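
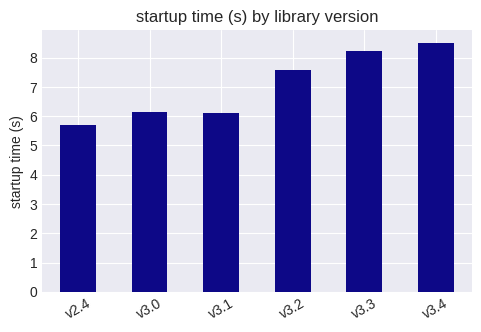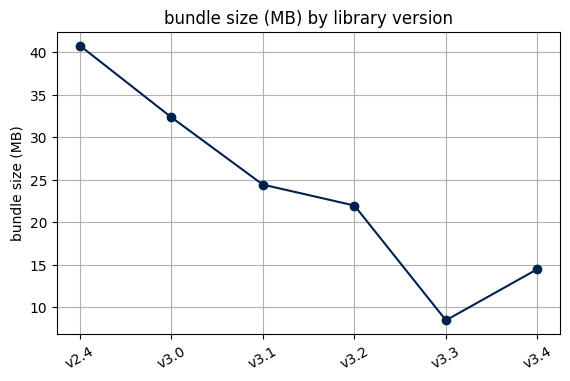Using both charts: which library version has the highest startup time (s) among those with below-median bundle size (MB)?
v3.4

Chart 2 median bundle size (MB) ≈ 25; below-median library versions: v3.2, v3.3, v3.4. Among those, v3.4 has the highest startup time (s) (≈ 9).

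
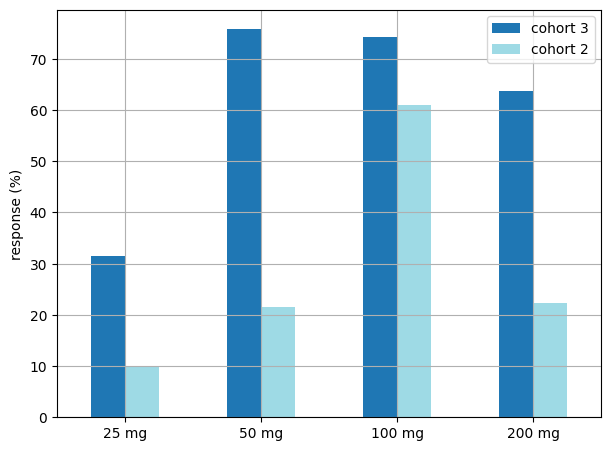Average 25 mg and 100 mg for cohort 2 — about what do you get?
≈ 35

(10 + 60) / 2 ≈ 35.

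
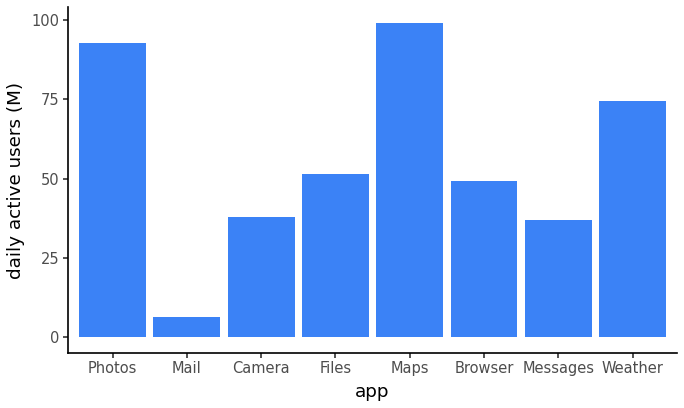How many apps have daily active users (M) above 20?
Above 20: Photos, Camera, Files, Maps, Browser, Messages, Weather.

7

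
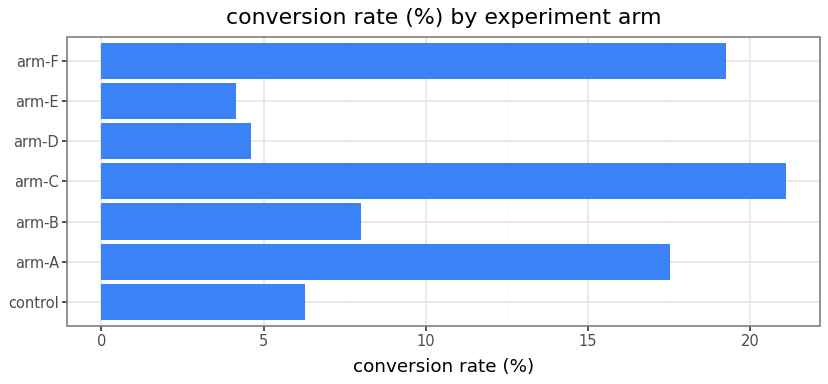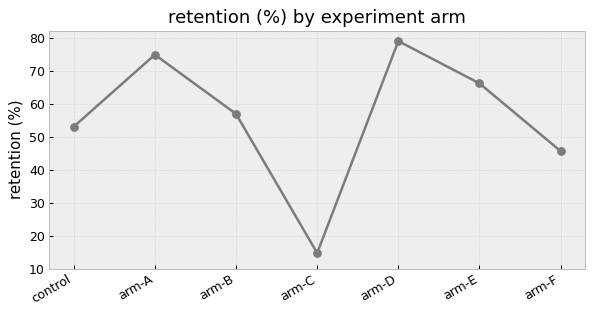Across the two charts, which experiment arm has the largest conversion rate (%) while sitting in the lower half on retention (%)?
Chart 2 median retention (%) ≈ 60; below-median experiment arms: control, arm-C, arm-F. Among those, arm-C has the highest conversion rate (%) (≈ 22).

arm-C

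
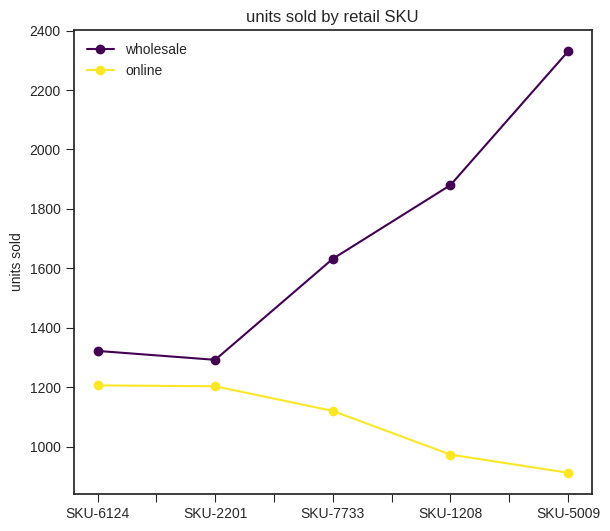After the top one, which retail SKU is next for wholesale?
SKU-1208

Top 3 for wholesale: SKU-5009 ≈ 2400, SKU-1208 ≈ 1800, SKU-7733 ≈ 1600.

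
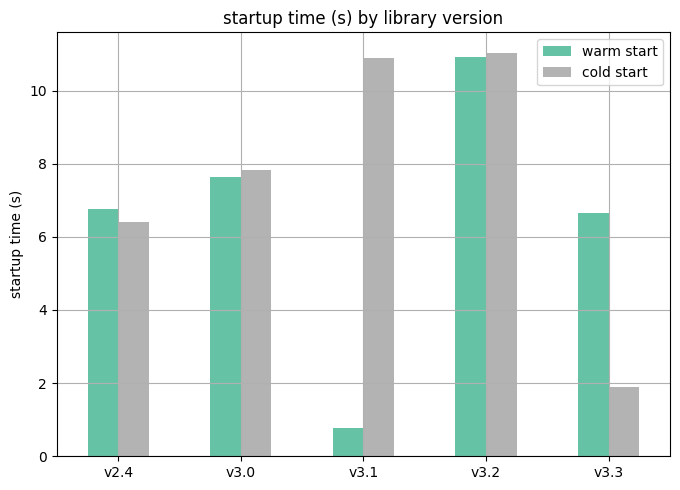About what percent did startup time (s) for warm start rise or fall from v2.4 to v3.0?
≈ +14.3%

v2.4 ≈ 7, v3.0 ≈ 8; (8 − 7) / 7 ≈ +14.3%.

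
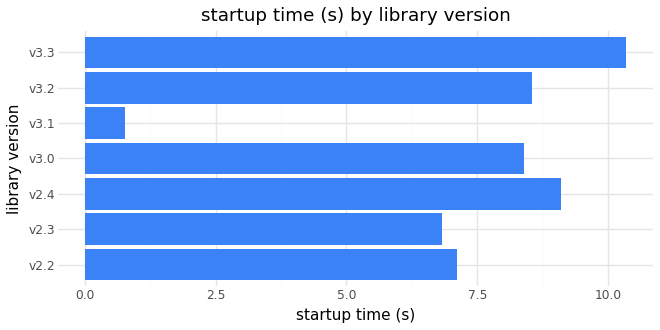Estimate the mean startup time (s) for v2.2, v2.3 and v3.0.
(7 + 7 + 8) / 3 ≈ 7.

≈ 7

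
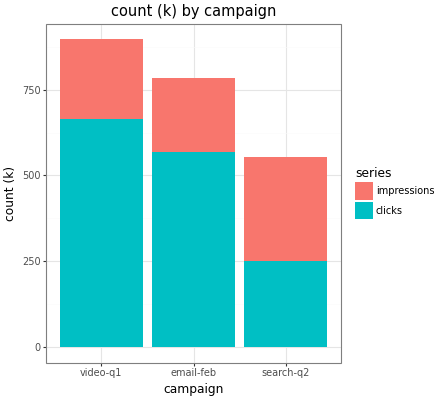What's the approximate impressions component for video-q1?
≈ 200

impressions top ≈ 900, bottom ≈ 700; segment ≈ 200.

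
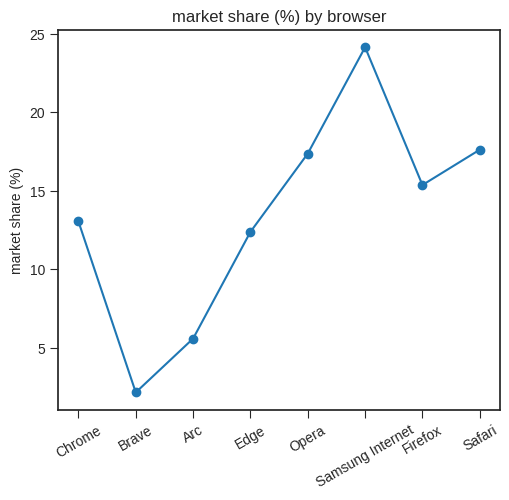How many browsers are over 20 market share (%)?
1

Above 20: Samsung Internet.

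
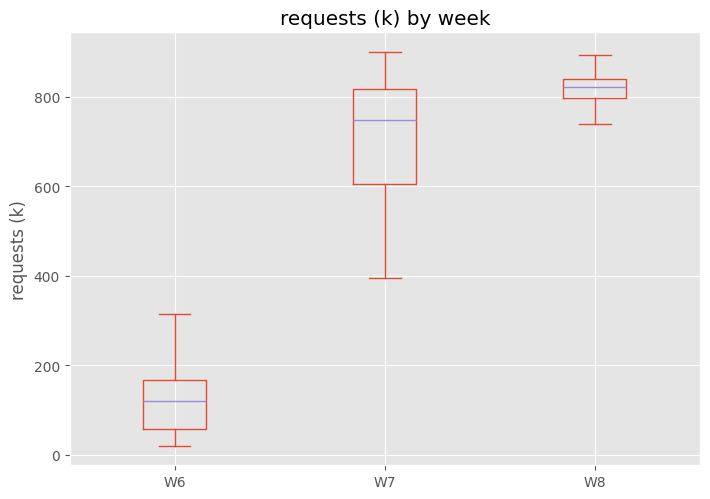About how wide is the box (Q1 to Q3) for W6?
Q3 ≈ 200, Q1 ≈ 100; IQR ≈ 100.

≈ 100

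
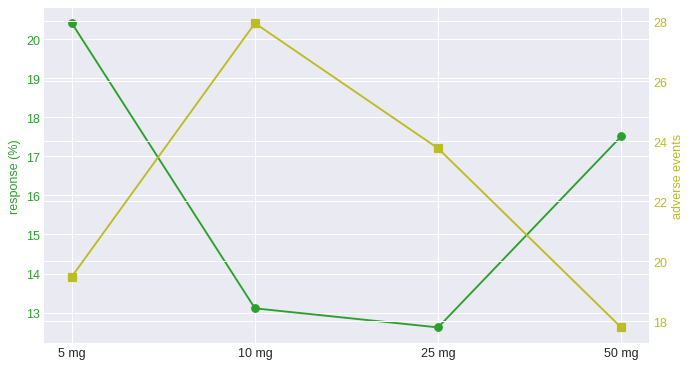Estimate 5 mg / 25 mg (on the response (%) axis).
≈ 1.54×

5 mg ≈ 20, 25 mg ≈ 13; 20/13 ≈ 1.54.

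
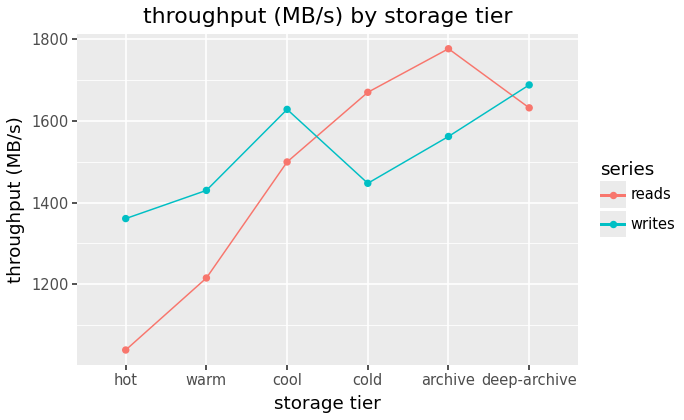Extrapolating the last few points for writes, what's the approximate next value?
Last three: 1400, 1600, 1700 → slope ≈ 150/step → next ≈ 1850.

≈ 1850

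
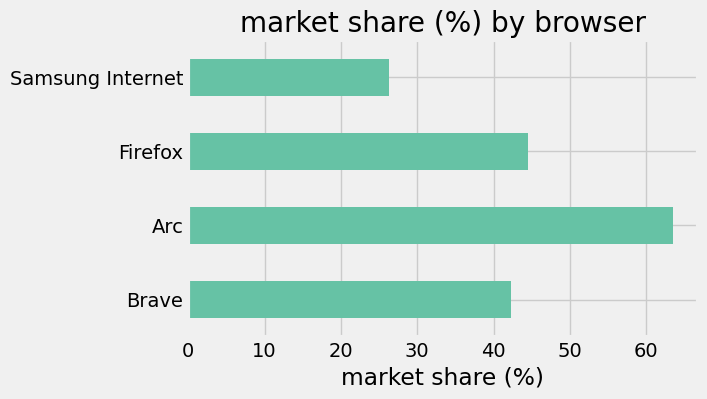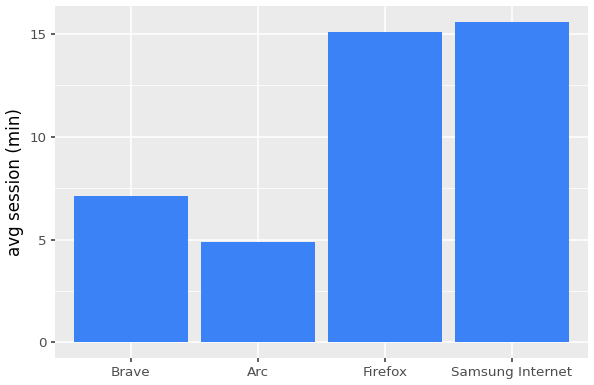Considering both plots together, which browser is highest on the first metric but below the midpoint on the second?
Arc

Chart 2 median avg session (min) ≈ 12; below-median browsers: Brave, Arc. Among those, Arc has the highest market share (%) (≈ 60).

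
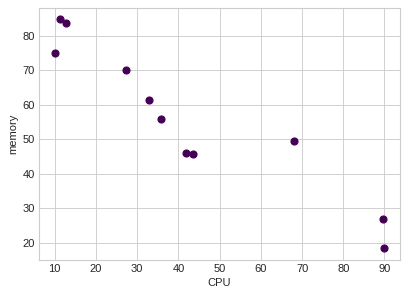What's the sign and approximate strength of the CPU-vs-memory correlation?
Points are negatively correlated; strong (|r| ≈ 0.9).

negative, strong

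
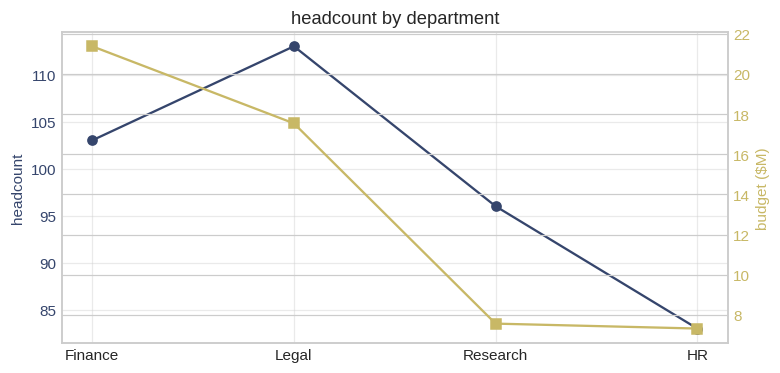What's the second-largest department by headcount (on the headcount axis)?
Finance

Top 3 (on the headcount axis): Legal ≈ 115, Finance ≈ 105, Research ≈ 95.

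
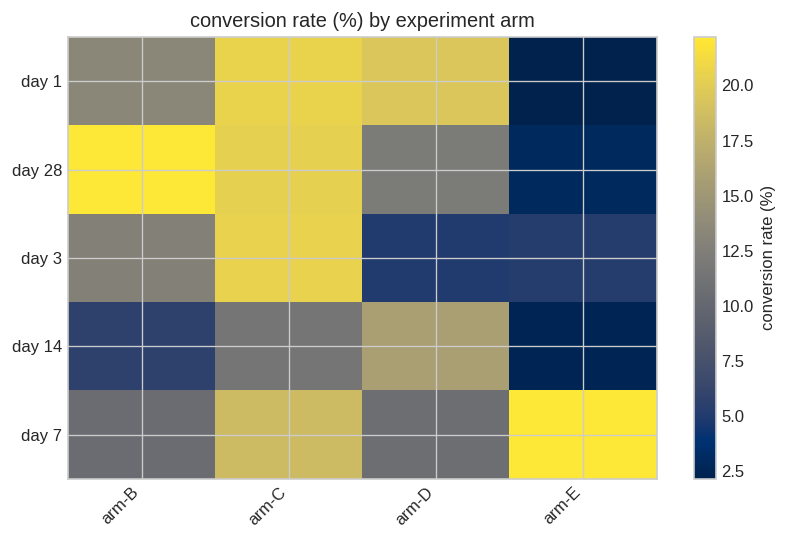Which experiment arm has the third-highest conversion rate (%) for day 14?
arm-B

Top 4 for day 14: arm-D ≈ 16, arm-C ≈ 12, arm-B ≈ 6, arm-E ≈ 2.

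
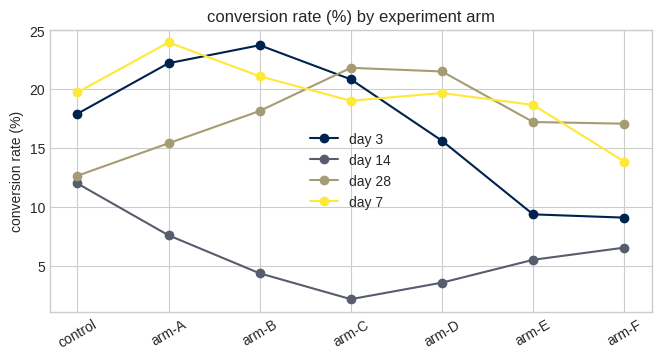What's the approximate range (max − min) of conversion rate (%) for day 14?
≈ 10

Max control ≈ 12, min arm-C ≈ 2; range ≈ 10.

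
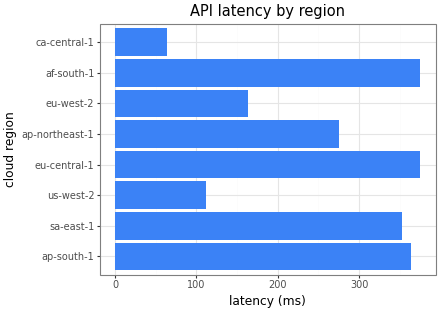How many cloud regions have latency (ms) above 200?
5

Above 200: ap-south-1, sa-east-1, eu-central-1, ap-northeast-1, af-south-1.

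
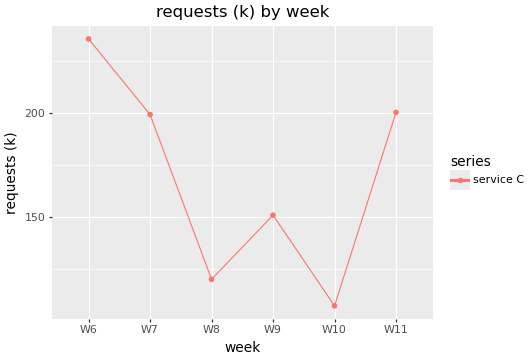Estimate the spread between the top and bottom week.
≈ 140

Max W6 ≈ 240, min W10 ≈ 100; range ≈ 140.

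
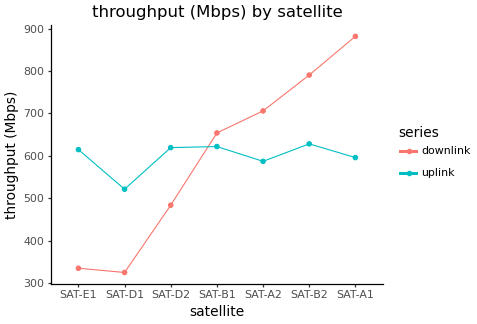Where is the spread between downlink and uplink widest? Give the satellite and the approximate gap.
SAT-A1: downlink ≈ 900, uplink ≈ 600 → gap ≈ 300. Next-largest (SAT-E1) is only ≈ 250.

SAT-A1, ≈ 300 Mbps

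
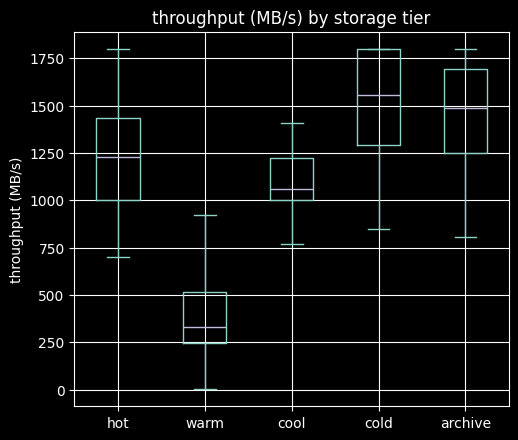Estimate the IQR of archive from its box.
Q3 ≈ 1600, Q1 ≈ 1200; IQR ≈ 400.

≈ 400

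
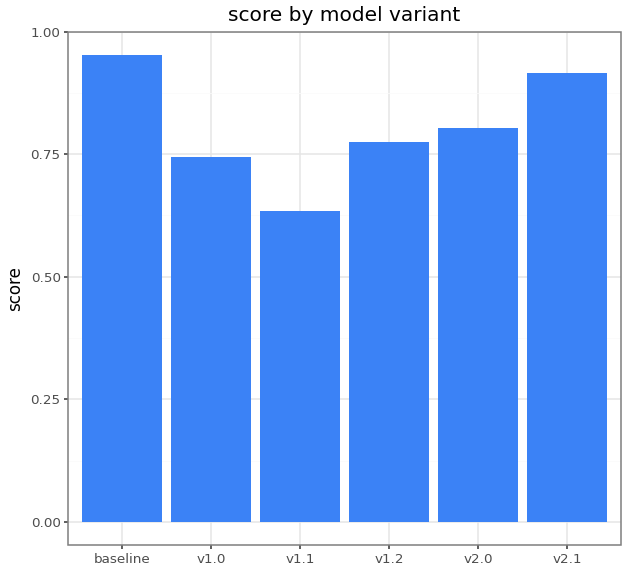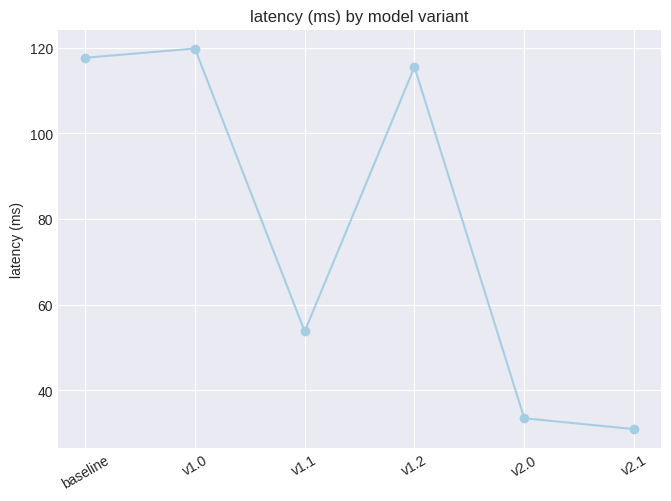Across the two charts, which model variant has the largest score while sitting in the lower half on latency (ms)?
v2.1

Chart 2 median latency (ms) ≈ 80; below-median model variants: v1.1, v2.0, v2.1. Among those, v2.1 has the highest score (≈ 0.9).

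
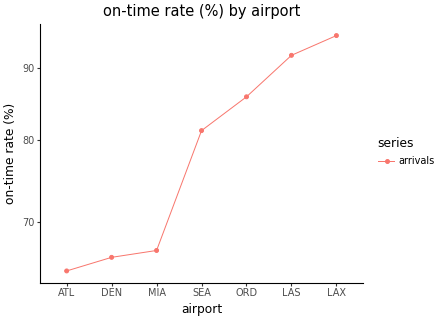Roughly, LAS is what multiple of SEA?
≈ 1.12×

LAS ≈ 90, SEA ≈ 80; 90/80 ≈ 1.12.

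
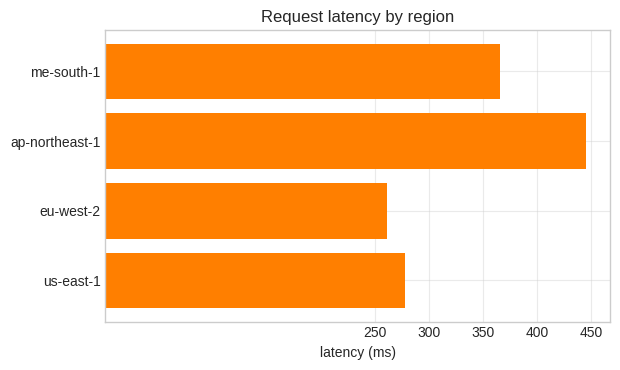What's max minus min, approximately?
Max ap-northeast-1 ≈ 450, min eu-west-2 ≈ 250; range ≈ 200.

≈ 200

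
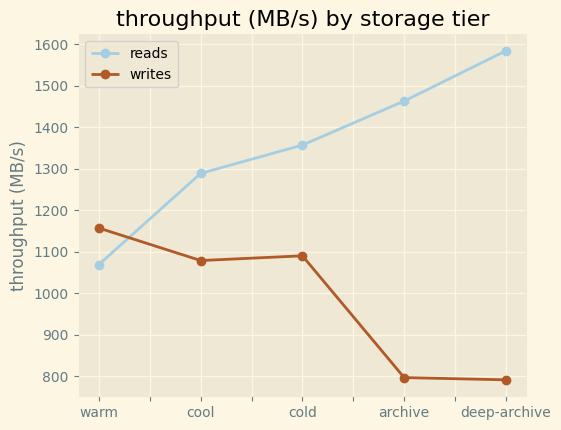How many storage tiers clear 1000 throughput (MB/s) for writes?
Above 1000: warm, cool, cold.

3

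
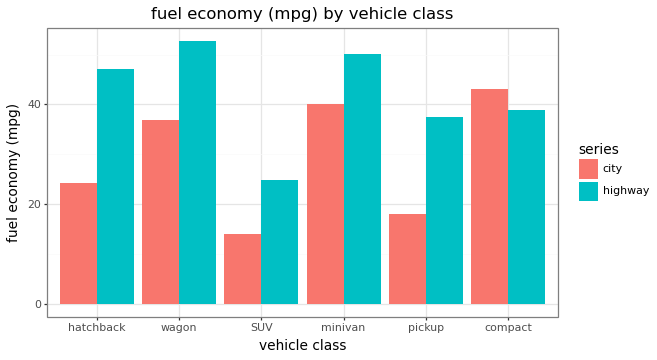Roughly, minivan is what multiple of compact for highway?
minivan ≈ 50, compact ≈ 40; 50/40 ≈ 1.25.

≈ 1.25×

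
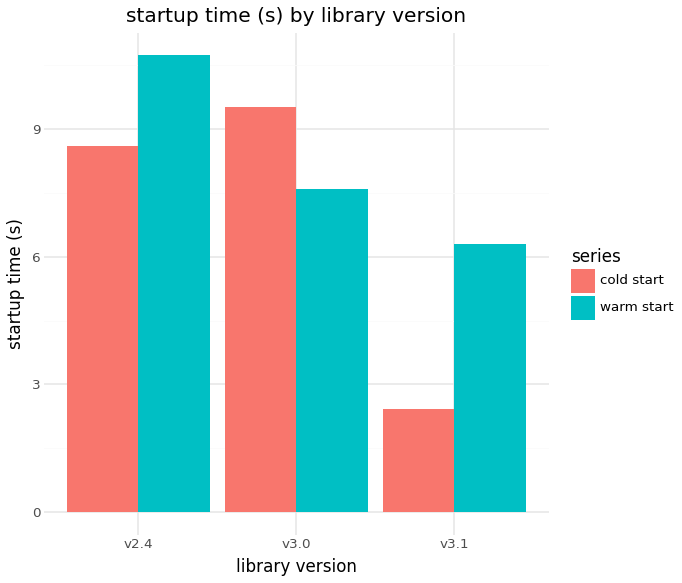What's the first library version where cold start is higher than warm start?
v3.0

v2.4: cold start ≈ 9 vs warm start ≈ 11 (not yet); v3.0: cold start ≈ 10 vs warm start ≈ 8 (first crossover).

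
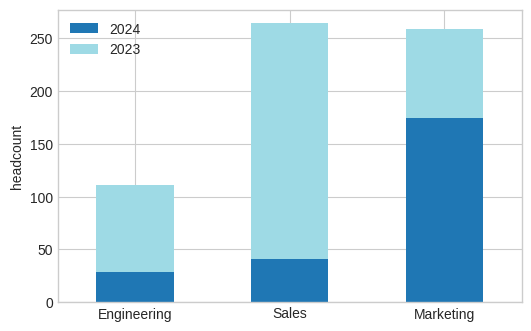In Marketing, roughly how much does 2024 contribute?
≈ 175

2024 top ≈ 175, bottom ≈ 0; segment ≈ 175.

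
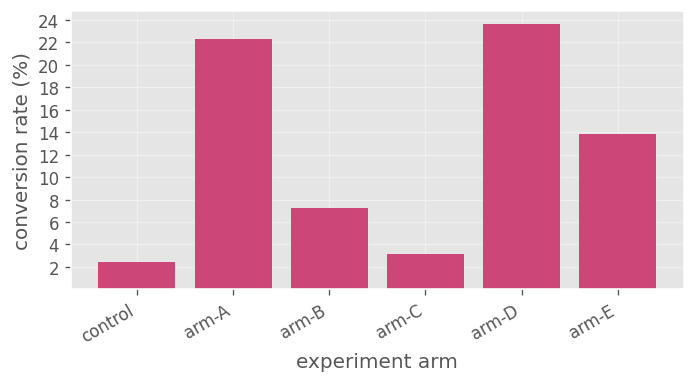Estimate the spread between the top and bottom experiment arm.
≈ 22

Max arm-D ≈ 24, min control ≈ 2; range ≈ 22.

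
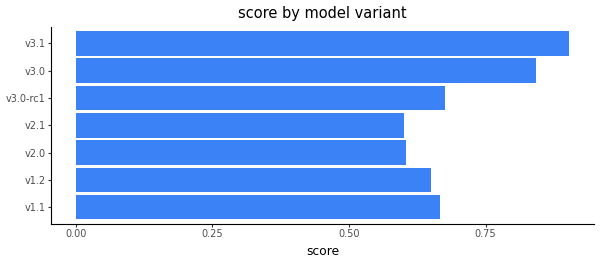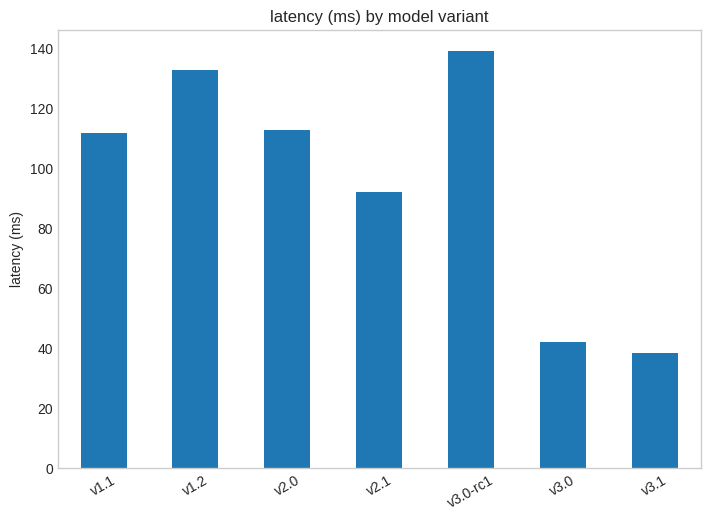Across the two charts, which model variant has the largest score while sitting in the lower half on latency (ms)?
Chart 2 median latency (ms) ≈ 120; below-median model variants: v2.1, v3.0, v3.1. Among those, v3.1 has the highest score (≈ 0.9).

v3.1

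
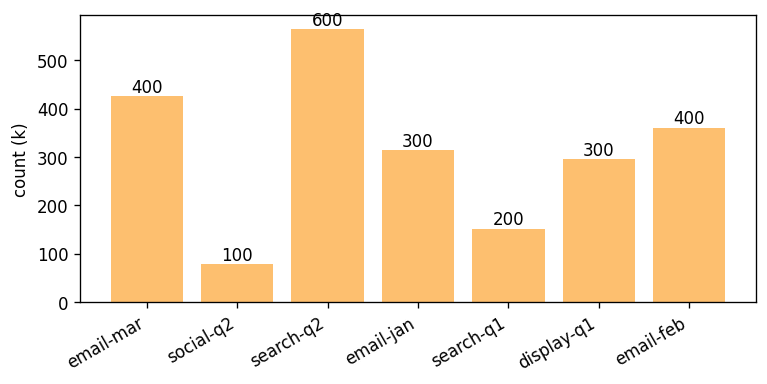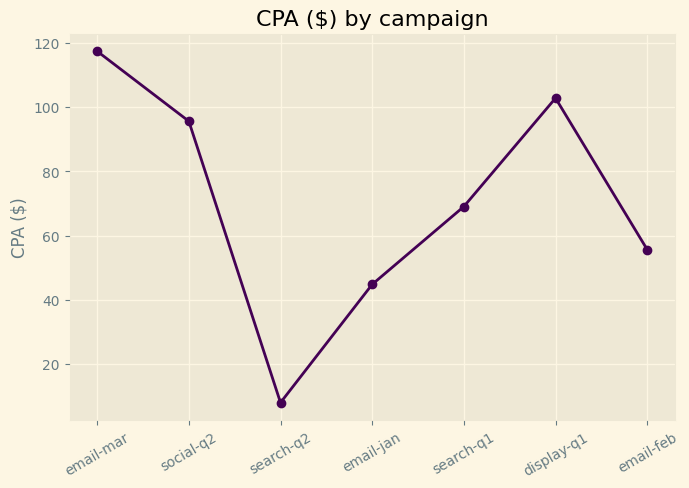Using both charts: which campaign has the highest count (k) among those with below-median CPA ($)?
search-q2

Chart 2 median CPA ($) ≈ 60; below-median campaigns: search-q2, email-jan, email-feb. Among those, search-q2 has the highest count (k) (≈ 600).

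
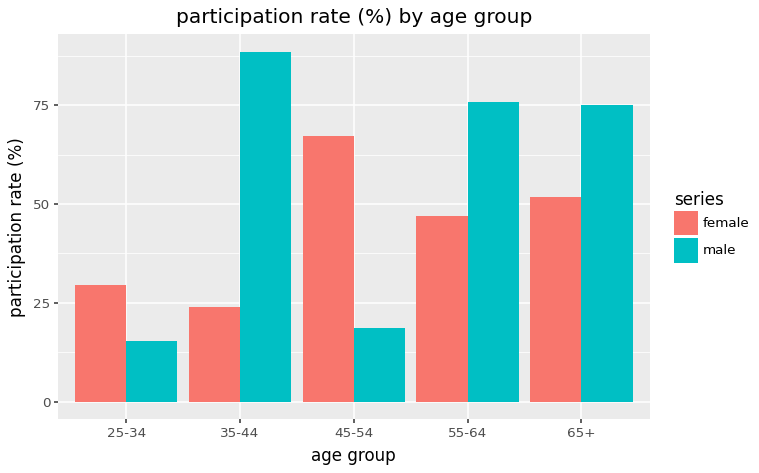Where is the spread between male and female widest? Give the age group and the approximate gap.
35-44: male ≈ 90, female ≈ 20 → gap ≈ 70. Next-largest (45-54) is only ≈ 50.

35-44, ≈ 70 %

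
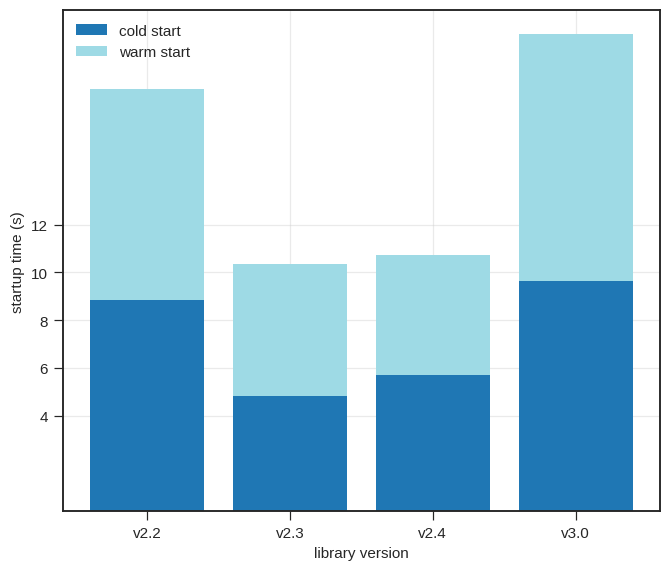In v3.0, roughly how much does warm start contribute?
≈ 10

warm start top ≈ 20, bottom ≈ 10; segment ≈ 10.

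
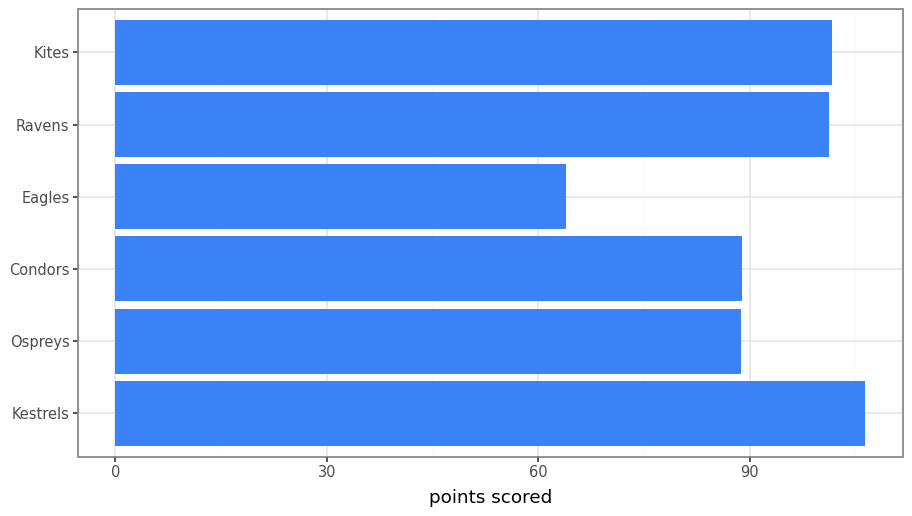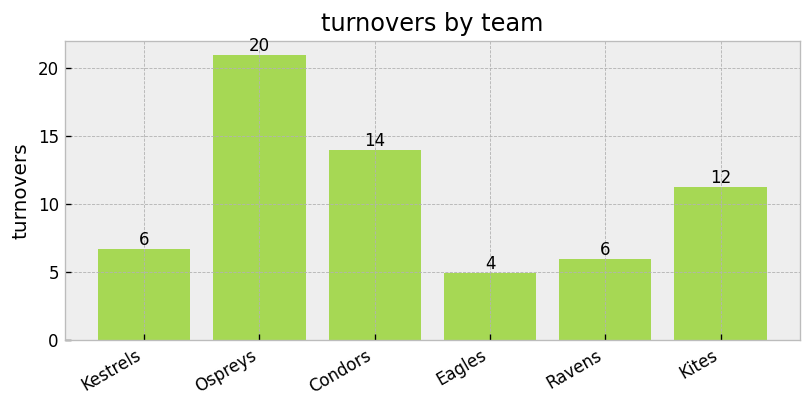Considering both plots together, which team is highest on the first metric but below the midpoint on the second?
Chart 2 median turnovers ≈ 8; below-median teams: Kestrels, Eagles, Ravens. Among those, Kestrels has the highest points scored (≈ 110).

Kestrels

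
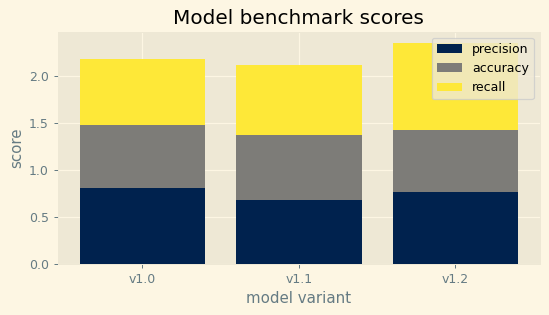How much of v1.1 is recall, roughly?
≈ 0.8

recall top ≈ 2.2, bottom ≈ 1.4; segment ≈ 0.8.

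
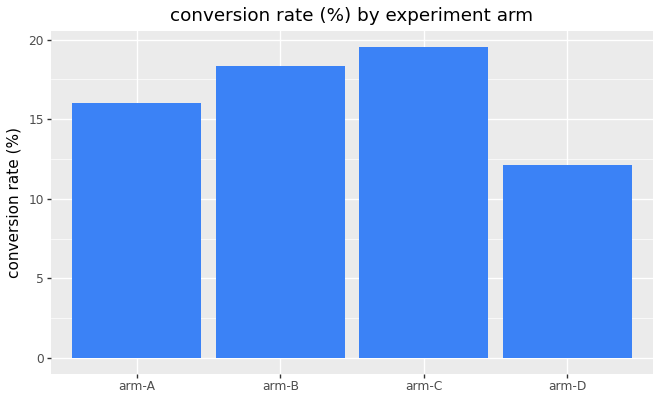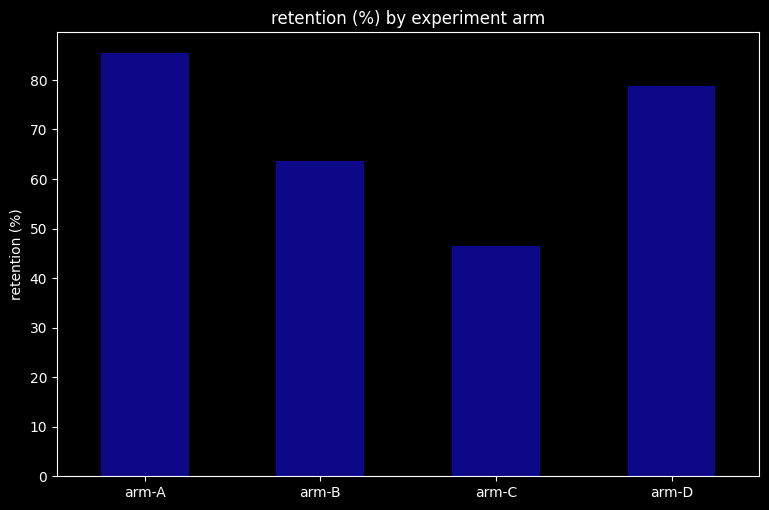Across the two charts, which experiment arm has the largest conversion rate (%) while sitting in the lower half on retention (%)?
arm-C

Chart 2 median retention (%) ≈ 70; below-median experiment arms: arm-B, arm-C. Among those, arm-C has the highest conversion rate (%) (≈ 20).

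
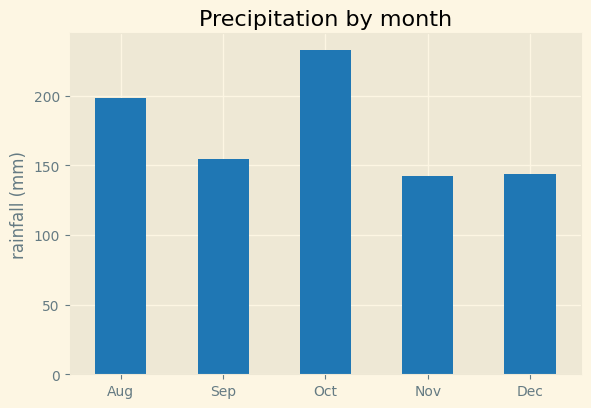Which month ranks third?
Sep

Top 4: Oct ≈ 240, Aug ≈ 200, Sep ≈ 160, Dec ≈ 140.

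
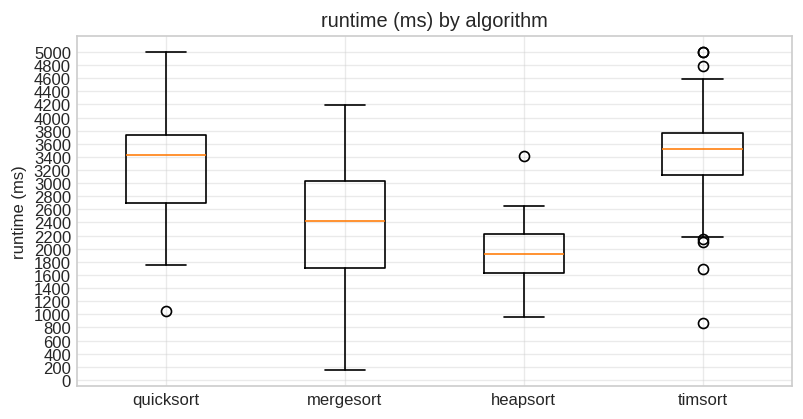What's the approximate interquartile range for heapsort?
Q3 ≈ 2200, Q1 ≈ 1600; IQR ≈ 600.

≈ 600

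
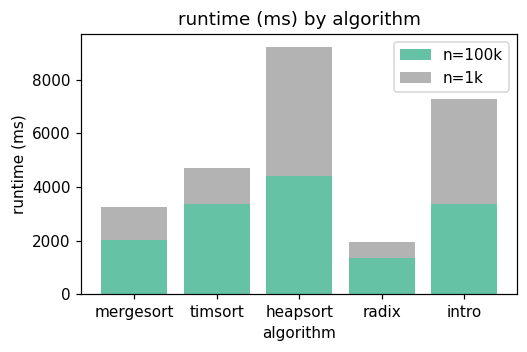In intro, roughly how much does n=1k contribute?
n=1k top ≈ 7000, bottom ≈ 3000; segment ≈ 4000.

≈ 4000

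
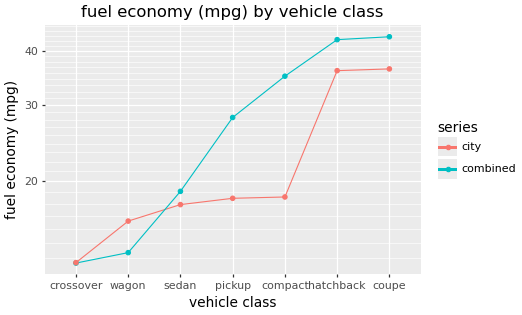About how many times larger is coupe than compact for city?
coupe ≈ 35, compact ≈ 20; 35/20 ≈ 1.75.

≈ 1.75×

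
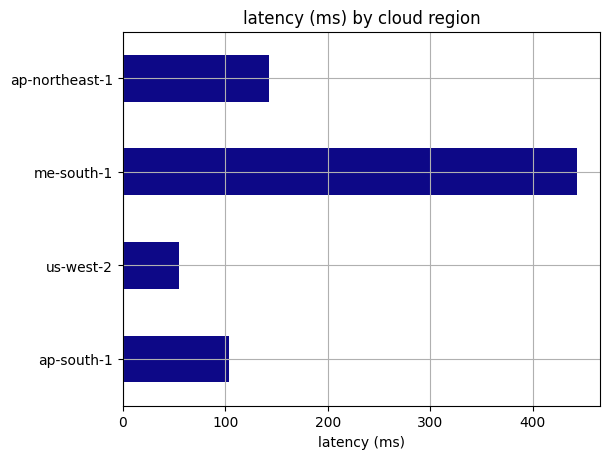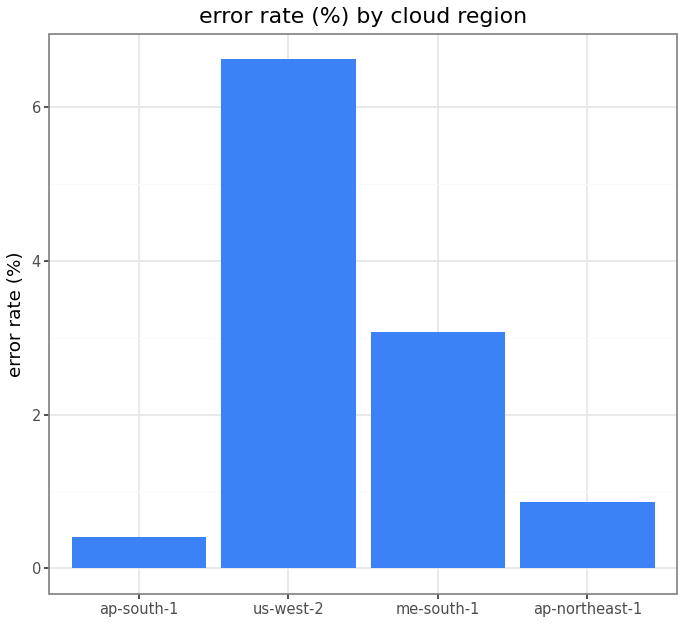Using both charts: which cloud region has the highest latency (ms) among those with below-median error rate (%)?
Chart 2 median error rate (%) ≈ 2; below-median cloud regions: ap-south-1, ap-northeast-1. Among those, ap-northeast-1 has the highest latency (ms) (≈ 150).

ap-northeast-1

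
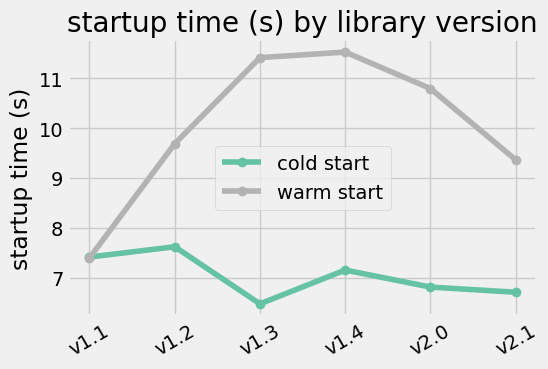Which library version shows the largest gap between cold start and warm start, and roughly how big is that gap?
v1.3, ≈ 5.0 s

v1.3: cold start ≈ 6.5, warm start ≈ 11.5 → gap ≈ 5.0. Next-largest (v1.4) is only ≈ 4.5.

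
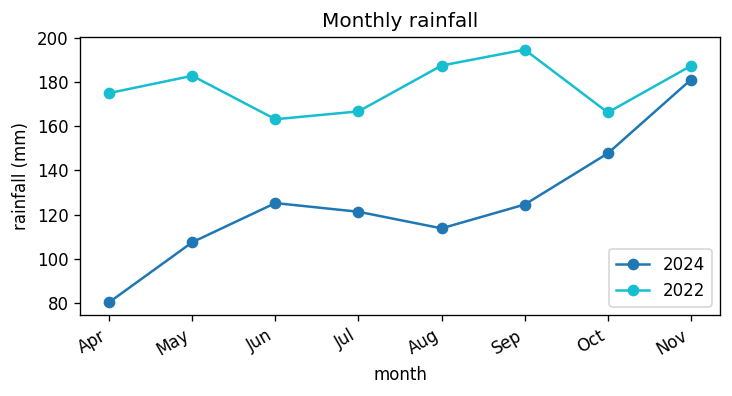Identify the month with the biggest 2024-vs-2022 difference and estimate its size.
Apr: 2024 ≈ 80, 2022 ≈ 170 → gap ≈ 90. Next-largest (May) is only ≈ 70.

Apr, ≈ 90 mm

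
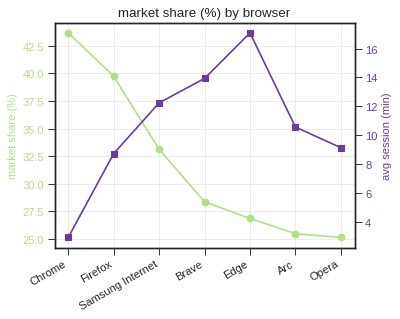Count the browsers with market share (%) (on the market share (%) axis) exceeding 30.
Above 30: Chrome, Firefox, Samsung Internet.

3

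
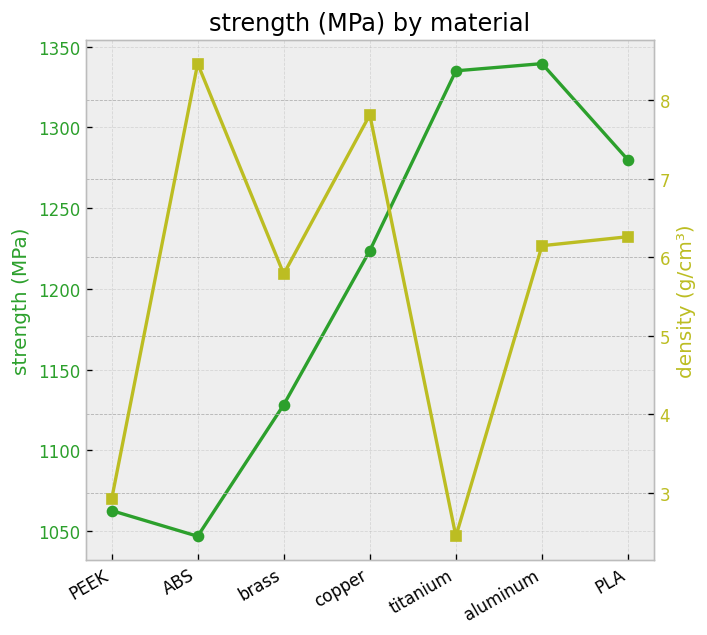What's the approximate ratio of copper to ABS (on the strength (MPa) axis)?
copper ≈ 1225, ABS ≈ 1050; 1225/1050 ≈ 1.17.

≈ 1.17×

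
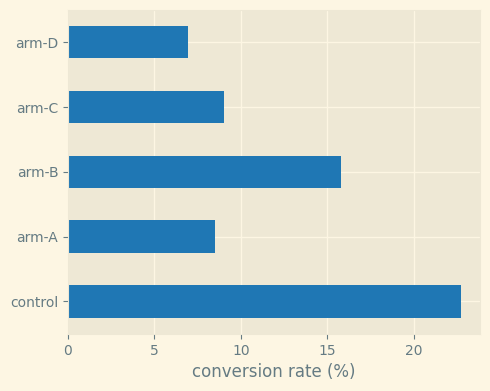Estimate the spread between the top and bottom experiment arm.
Max control ≈ 22, min arm-D ≈ 6; range ≈ 16.

≈ 16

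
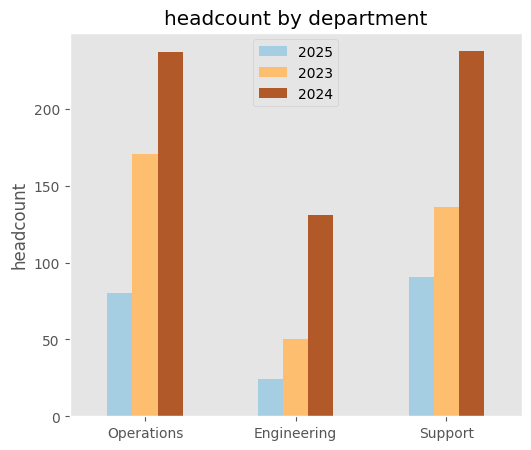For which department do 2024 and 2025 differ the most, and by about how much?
Operations: 2024 ≈ 240, 2025 ≈ 80 → gap ≈ 160. Next-largest (Support) is only ≈ 140.

Operations, ≈ 160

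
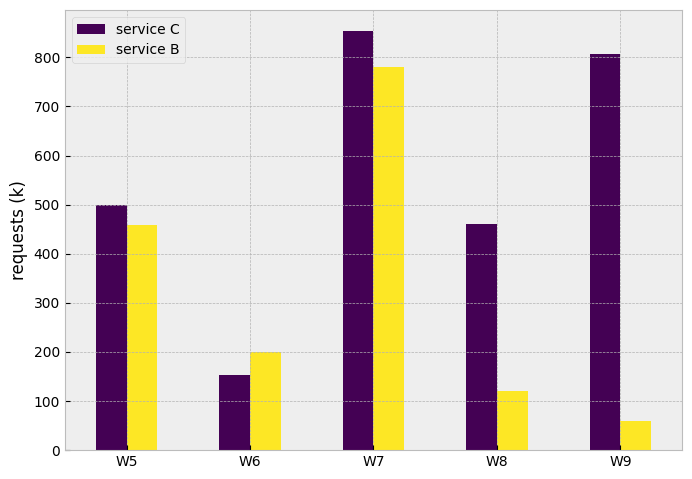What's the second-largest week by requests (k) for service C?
Top 3 for service C: W7 ≈ 900, W9 ≈ 800, W5 ≈ 500.

W9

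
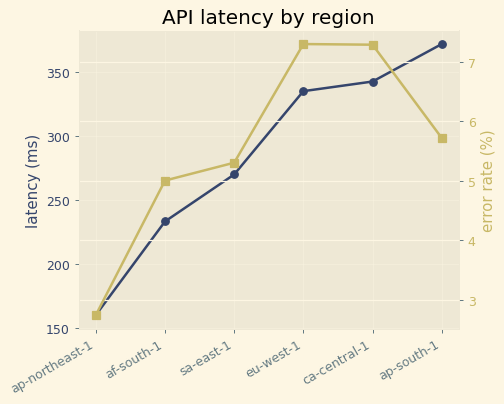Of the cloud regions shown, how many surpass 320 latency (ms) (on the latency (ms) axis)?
Above 320: eu-west-1, ca-central-1, ap-south-1.

3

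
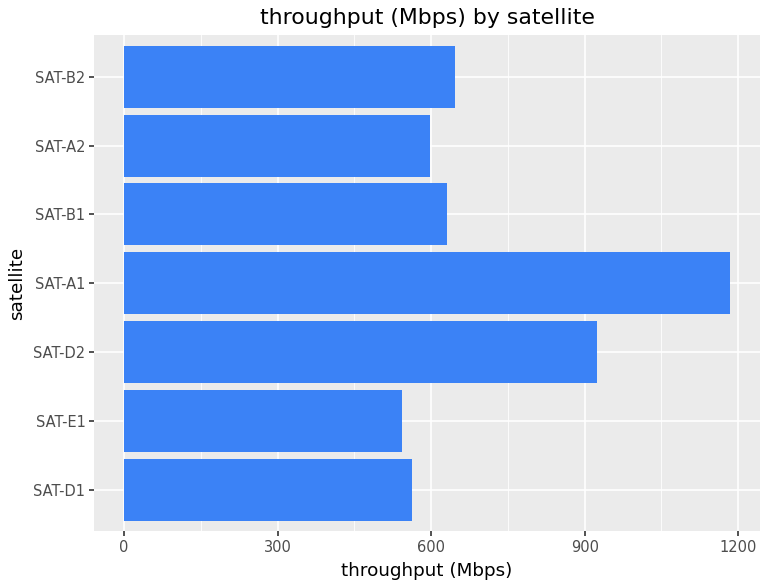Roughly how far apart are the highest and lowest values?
≈ 700

Max SAT-A1 ≈ 1200, min SAT-E1 ≈ 500; range ≈ 700.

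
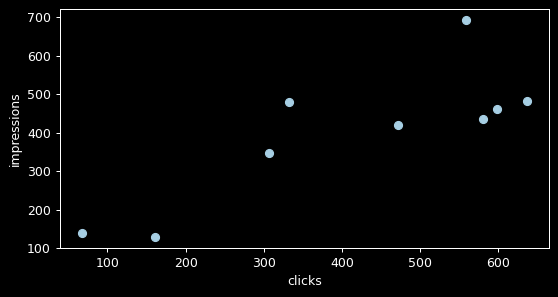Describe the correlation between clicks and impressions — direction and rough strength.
Points are positively correlated; strong (|r| ≈ 0.8).

positive, strong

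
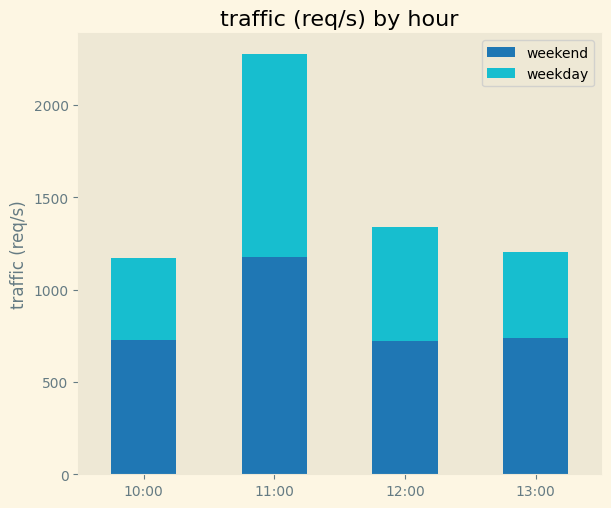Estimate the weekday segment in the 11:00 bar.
≈ 1000

weekday top ≈ 2200, bottom ≈ 1200; segment ≈ 1000.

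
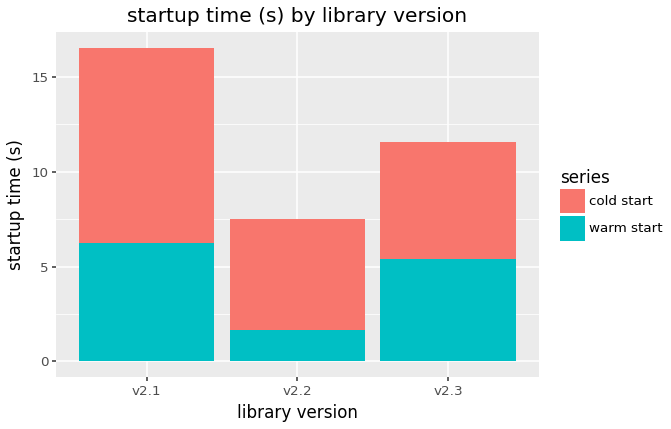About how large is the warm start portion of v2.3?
≈ 6

warm start top ≈ 6, bottom ≈ 0; segment ≈ 6.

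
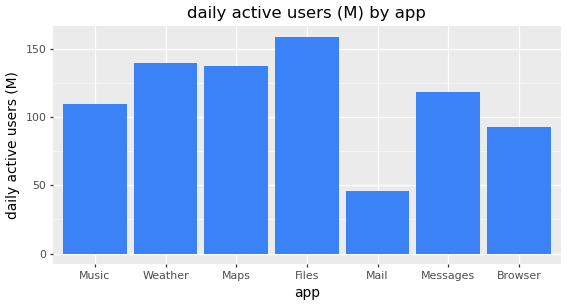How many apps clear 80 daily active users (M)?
Above 80: Music, Weather, Maps, Files, Messages, Browser.

6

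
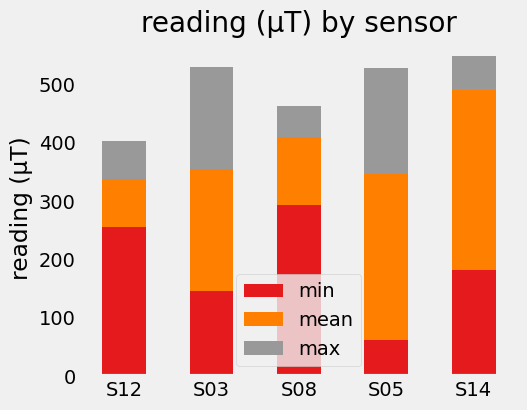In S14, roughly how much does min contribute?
≈ 200

min top ≈ 200, bottom ≈ 0; segment ≈ 200.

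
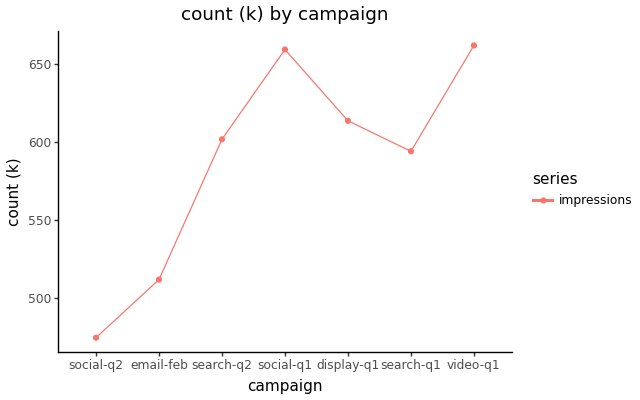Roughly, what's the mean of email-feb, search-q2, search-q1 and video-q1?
≈ 595

(520 + 600 + 600 + 660) / 4 ≈ 595.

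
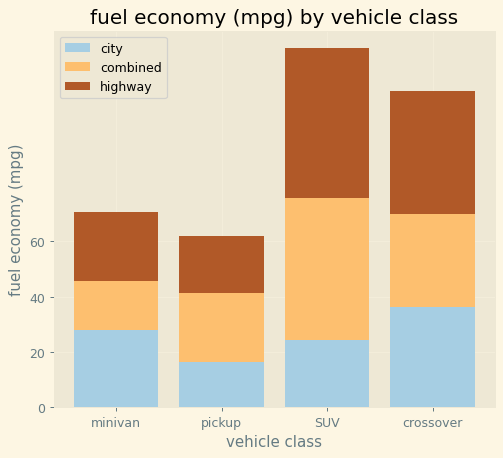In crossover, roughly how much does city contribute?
≈ 40

city top ≈ 40, bottom ≈ 0; segment ≈ 40.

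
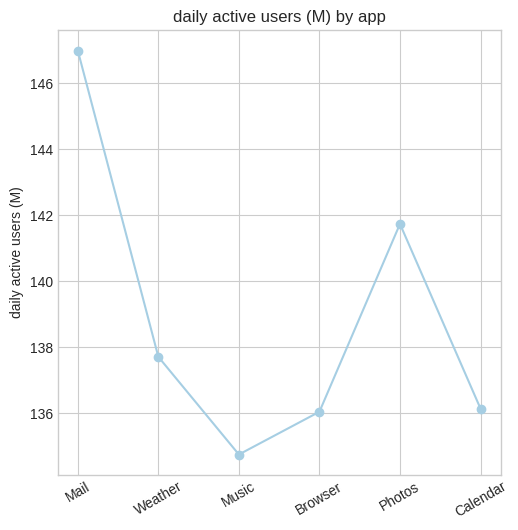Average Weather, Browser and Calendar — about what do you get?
(138 + 136 + 136) / 3 ≈ 137.

≈ 137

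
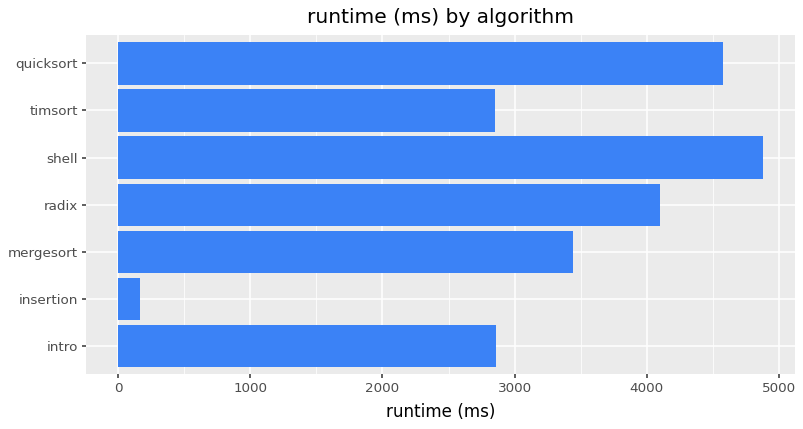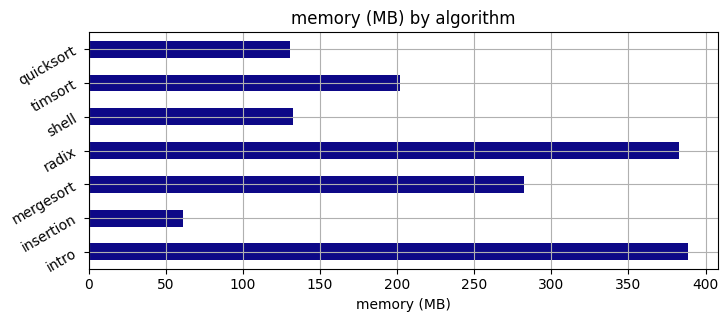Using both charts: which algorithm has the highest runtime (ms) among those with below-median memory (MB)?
shell

Chart 2 median memory (MB) ≈ 200; below-median algorithms: insertion, shell, quicksort. Among those, shell has the highest runtime (ms) (≈ 5000).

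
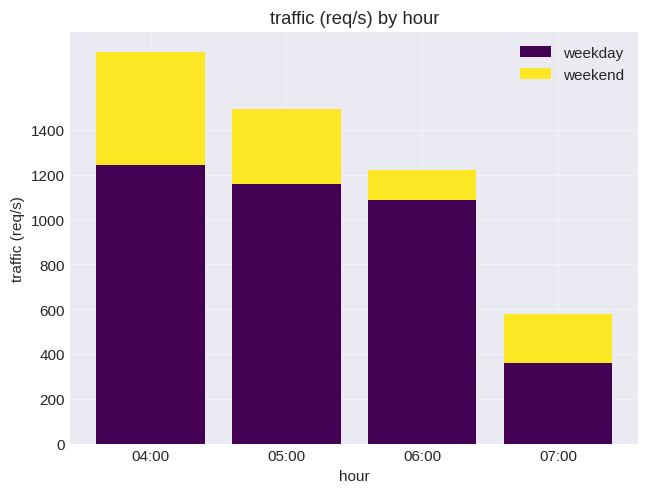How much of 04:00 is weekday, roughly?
weekday top ≈ 1200, bottom ≈ 0; segment ≈ 1200.

≈ 1200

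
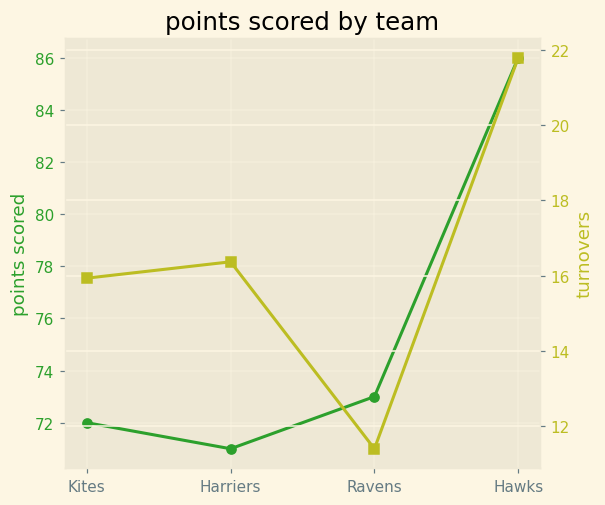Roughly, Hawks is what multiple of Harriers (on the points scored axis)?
Hawks ≈ 86, Harriers ≈ 72; 86/72 ≈ 1.19.

≈ 1.19×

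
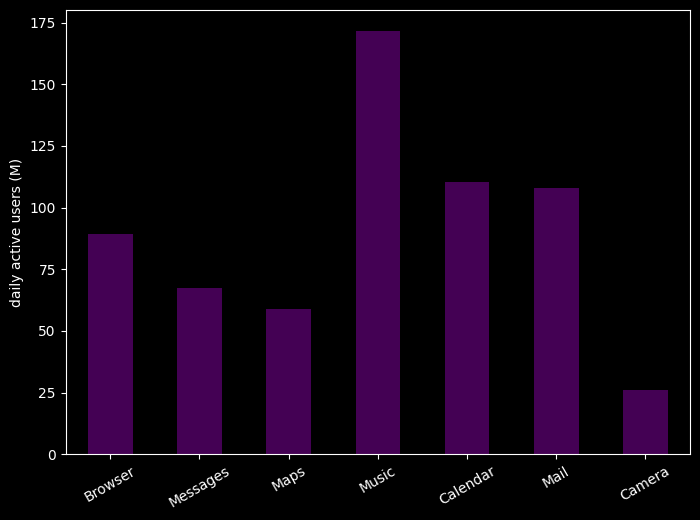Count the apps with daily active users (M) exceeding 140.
1

Above 140: Music.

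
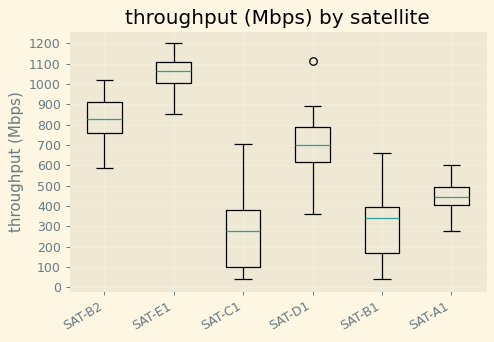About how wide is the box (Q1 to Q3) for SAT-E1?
≈ 100

Q3 ≈ 1100, Q1 ≈ 1000; IQR ≈ 100.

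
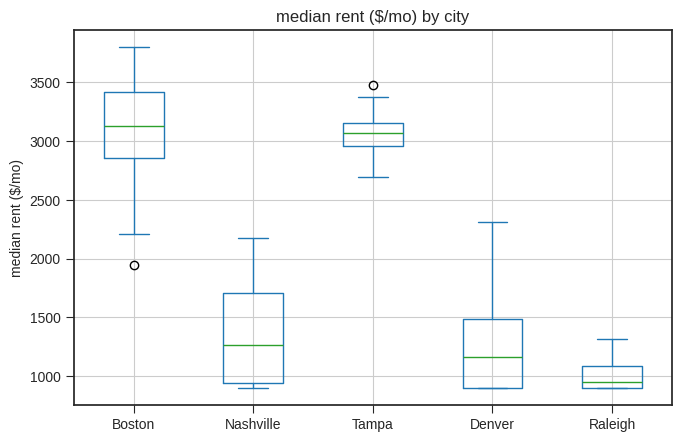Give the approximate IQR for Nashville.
≈ 800

Q3 ≈ 1800, Q1 ≈ 1000; IQR ≈ 800.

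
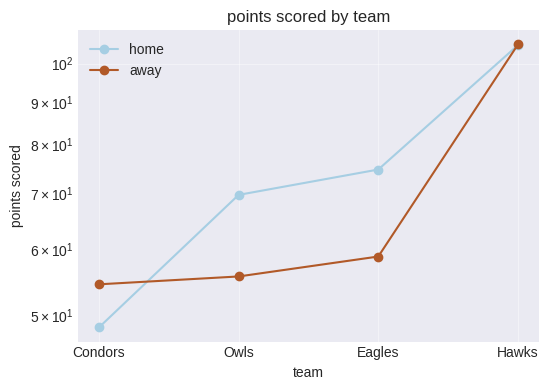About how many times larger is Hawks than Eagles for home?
≈ 1.4×

Hawks ≈ 105, Eagles ≈ 75; 105/75 ≈ 1.4.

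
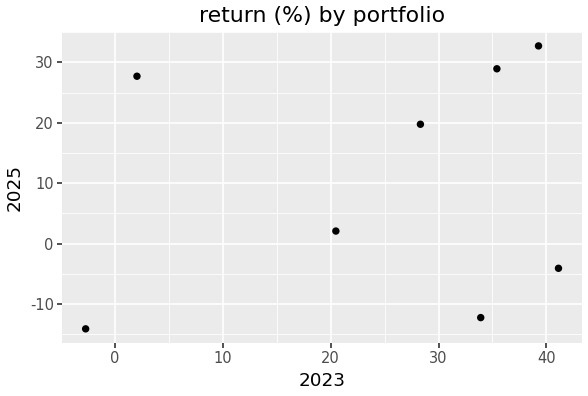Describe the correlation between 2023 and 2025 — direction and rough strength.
no clear correlation

Points are roughly uncorrelated; weak (|r| ≈ 0.2).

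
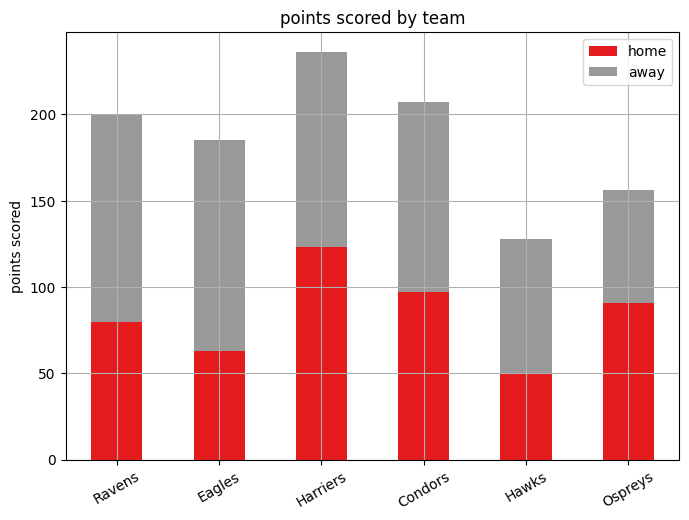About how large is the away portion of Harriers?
≈ 120

away top ≈ 240, bottom ≈ 120; segment ≈ 120.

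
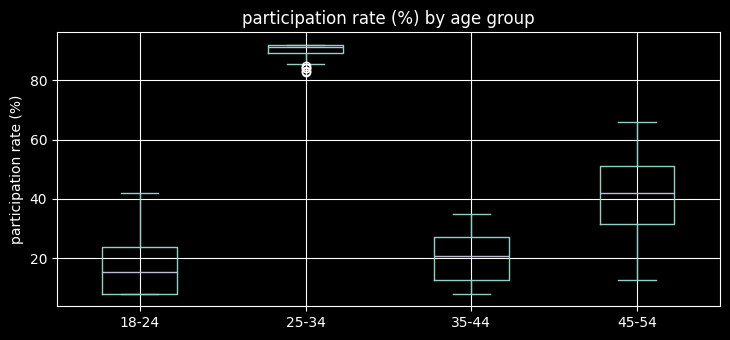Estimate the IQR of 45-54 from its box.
Q3 ≈ 50, Q1 ≈ 30; IQR ≈ 20.

≈ 20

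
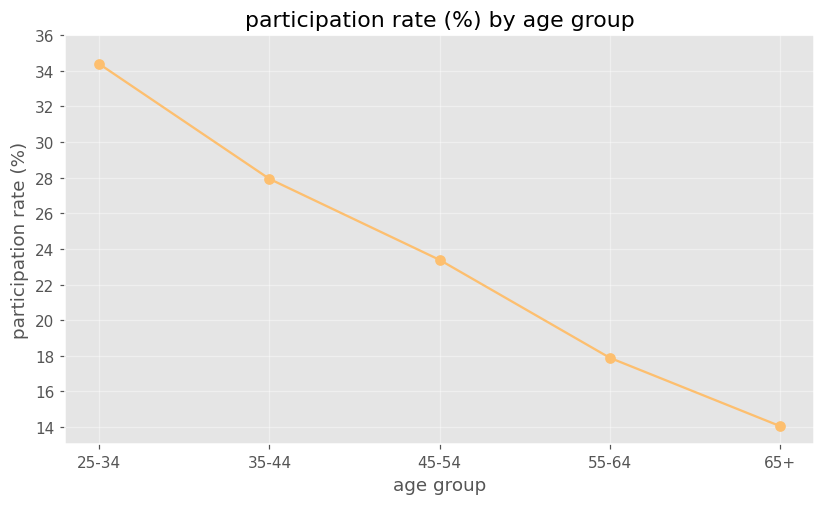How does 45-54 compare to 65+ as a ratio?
≈ 1.71×

45-54 ≈ 24, 65+ ≈ 14; 24/14 ≈ 1.71.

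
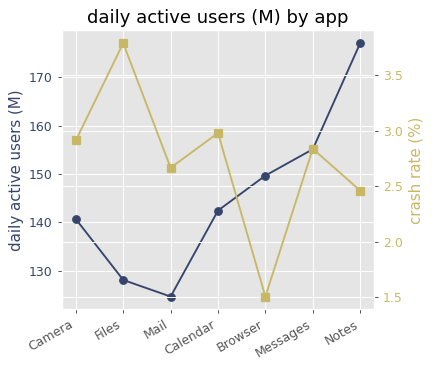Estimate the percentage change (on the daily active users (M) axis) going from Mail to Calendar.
Mail ≈ 125, Calendar ≈ 140; (140 − 125) / 125 ≈ +12%.

≈ +12%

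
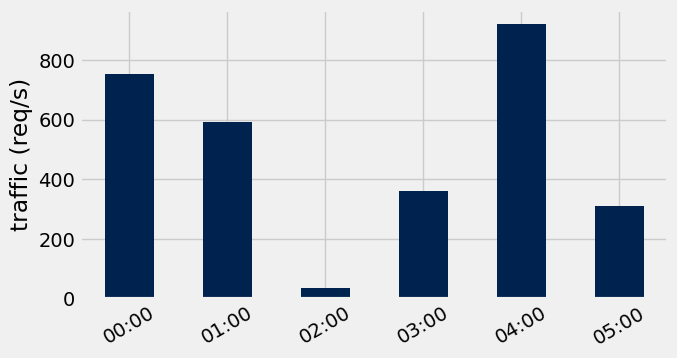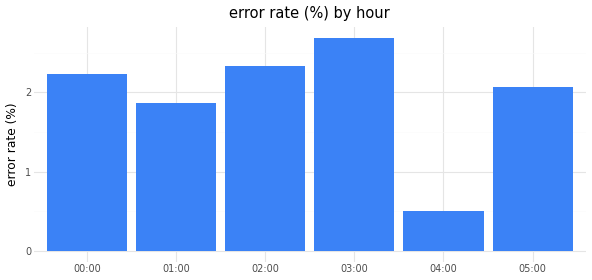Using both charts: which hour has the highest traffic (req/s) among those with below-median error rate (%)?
04:00

Chart 2 median error rate (%) ≈ 2; below-median hours: 01:00, 04:00, 05:00. Among those, 04:00 has the highest traffic (req/s) (≈ 900).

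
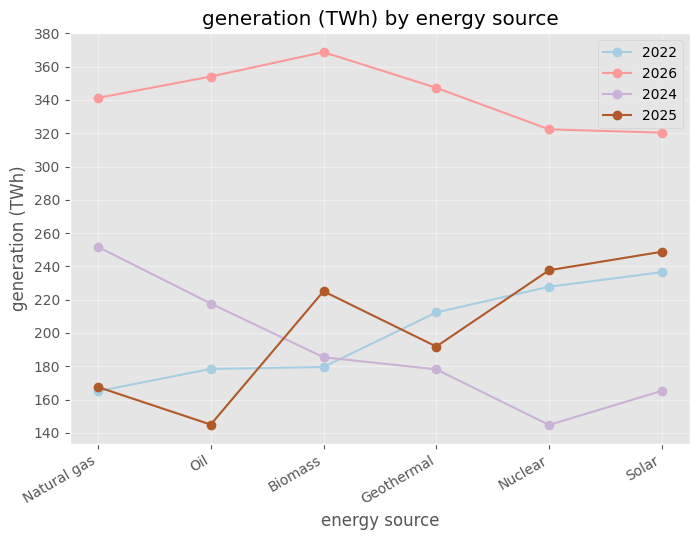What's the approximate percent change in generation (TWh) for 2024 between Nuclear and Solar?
≈ +14.3%

Nuclear ≈ 140, Solar ≈ 160; (160 − 140) / 140 ≈ +14.3%.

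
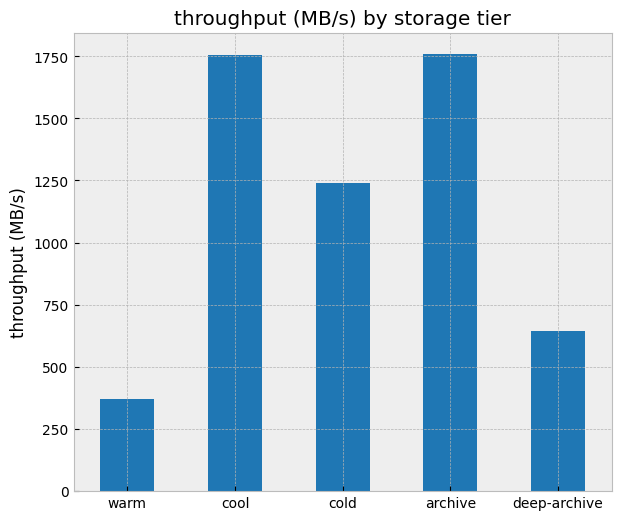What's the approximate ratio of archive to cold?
≈ 1.5×

archive ≈ 1800, cold ≈ 1200; 1800/1200 ≈ 1.5.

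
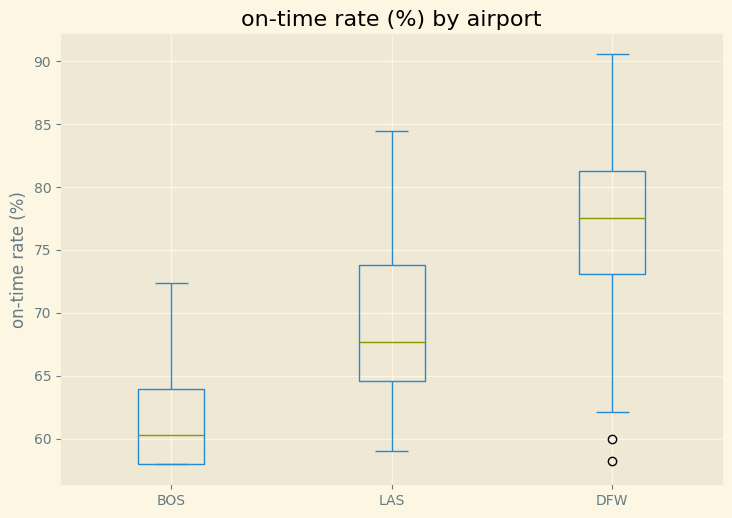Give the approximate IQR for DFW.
≈ 8

Q3 ≈ 82, Q1 ≈ 74; IQR ≈ 8.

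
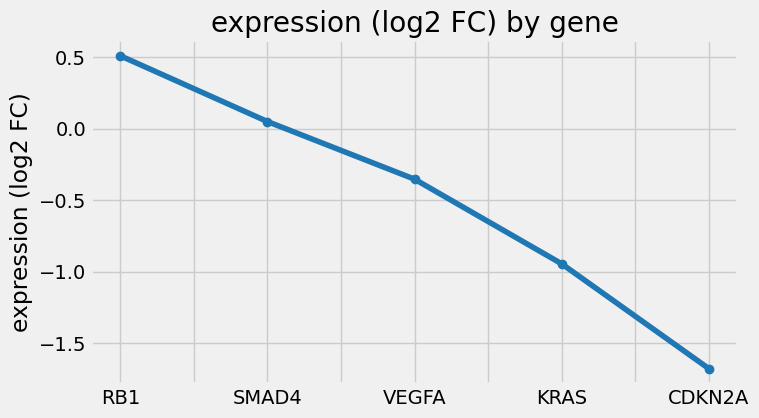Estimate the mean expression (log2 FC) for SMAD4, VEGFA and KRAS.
≈ -0.47

(0.0 + -0.4 + -1.0) / 3 ≈ -0.47.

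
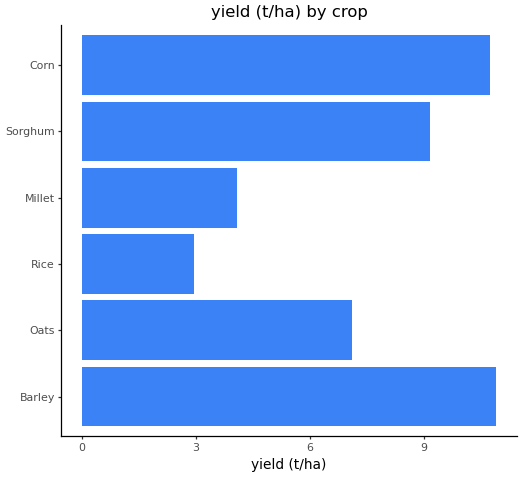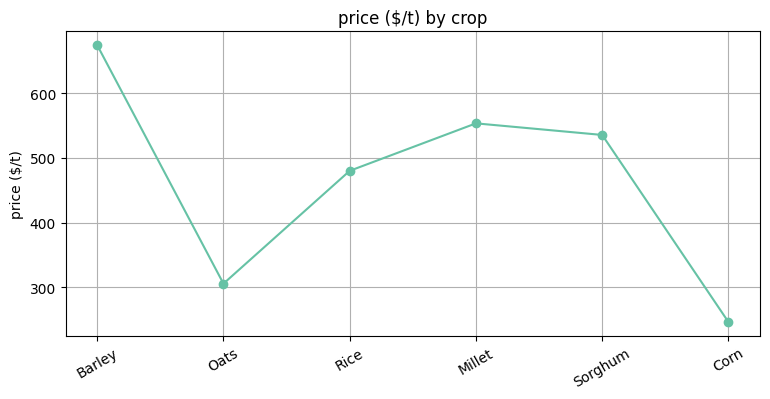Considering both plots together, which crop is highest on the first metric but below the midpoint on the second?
Corn

Chart 2 median price ($/t) ≈ 500; below-median crops: Oats, Rice, Corn. Among those, Corn has the highest yield (t/ha) (≈ 11).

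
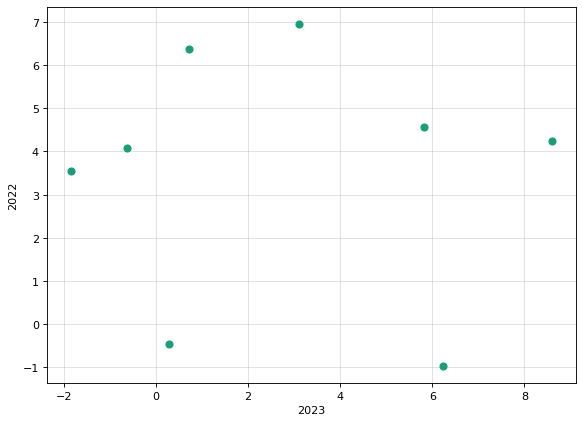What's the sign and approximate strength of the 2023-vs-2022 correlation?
no clear correlation

Points are roughly uncorrelated; weak (|r| ≈ 0.1).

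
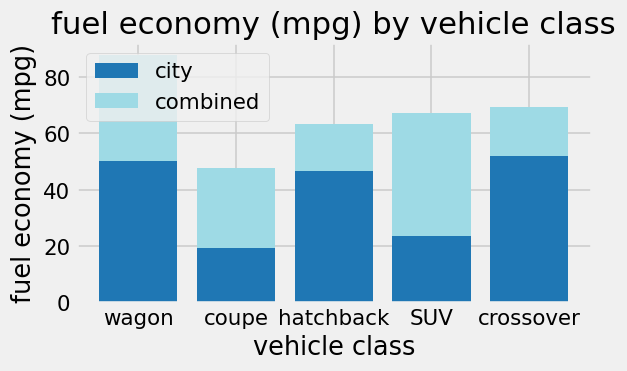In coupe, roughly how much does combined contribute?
≈ 30

combined top ≈ 50, bottom ≈ 20; segment ≈ 30.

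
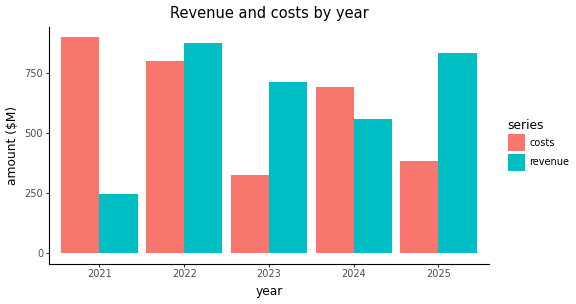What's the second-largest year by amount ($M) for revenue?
2025

Top 3 for revenue: 2022 ≈ 900, 2025 ≈ 800, 2023 ≈ 700.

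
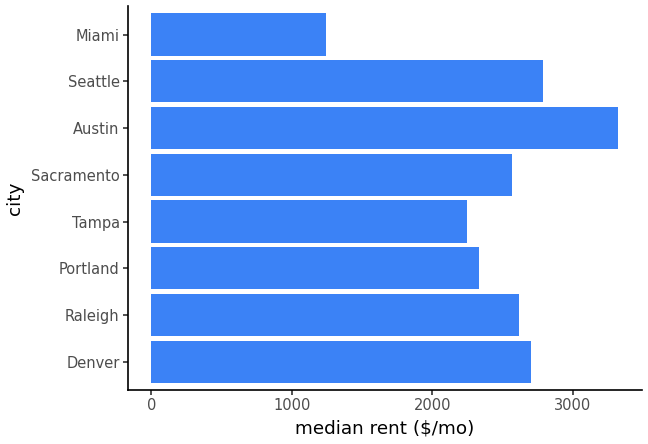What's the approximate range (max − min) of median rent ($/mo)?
Max Austin ≈ 3500, min Miami ≈ 1000; range ≈ 2500.

≈ 2500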